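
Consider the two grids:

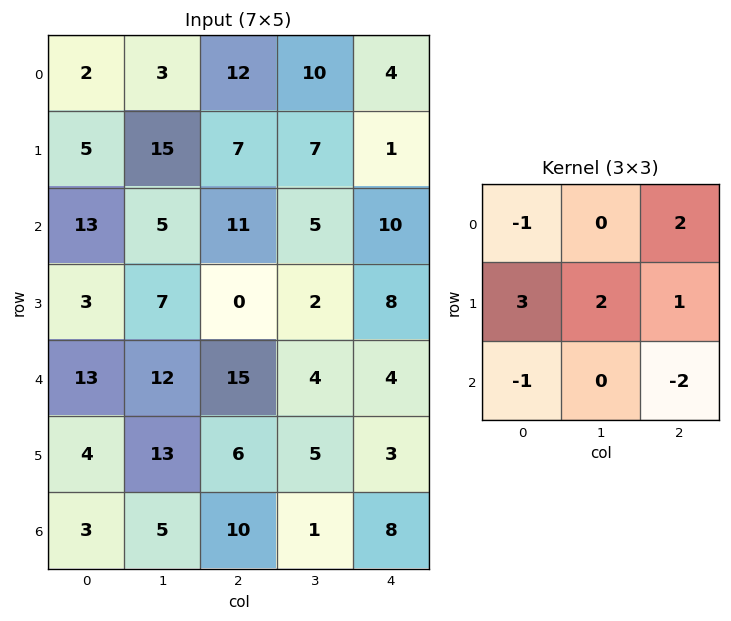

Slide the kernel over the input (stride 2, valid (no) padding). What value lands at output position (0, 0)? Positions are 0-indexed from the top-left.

39

The receptive field on the input at this output position is [2 3 12 / 5 15 7 / 13 5 11]. Elementwise product with the kernel and sum: 2·-1 + 12·2 + 5·3 + 15·2 + 7·1 + 13·-1 + 11·-2.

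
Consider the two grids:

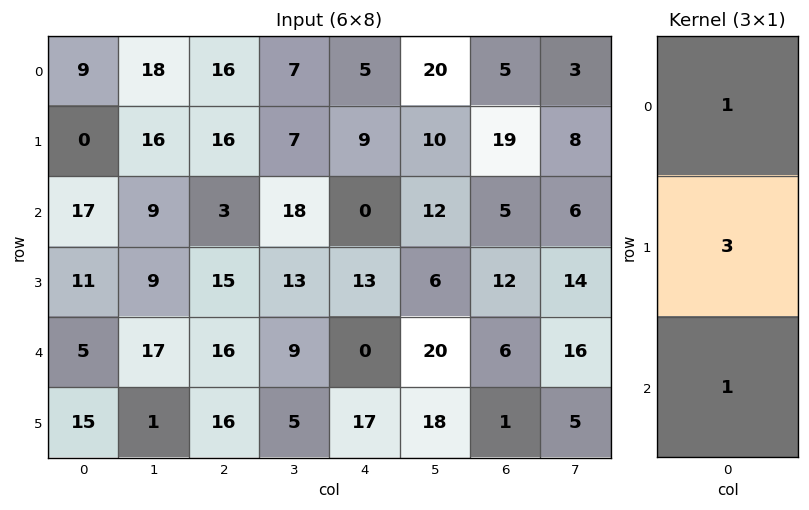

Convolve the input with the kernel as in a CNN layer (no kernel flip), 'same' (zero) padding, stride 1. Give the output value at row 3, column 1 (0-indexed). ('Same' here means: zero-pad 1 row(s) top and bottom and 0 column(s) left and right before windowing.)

53

The receptive field on the zero-padded input at this output position is [9 / 9 / 17]. Elementwise product with the kernel and sum: 9·1 + 9·3 + 17·1.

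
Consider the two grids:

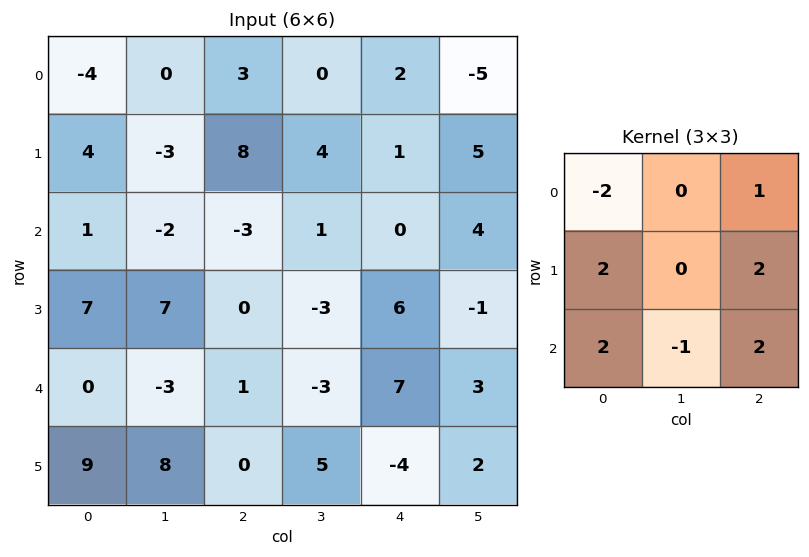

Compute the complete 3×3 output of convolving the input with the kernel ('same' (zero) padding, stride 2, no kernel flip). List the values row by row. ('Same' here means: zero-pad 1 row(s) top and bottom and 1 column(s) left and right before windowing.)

-10 -6 7
0 16 -7
8 -3 23

Output[0,0]: The receptive field on the zero-padded input at this output position is [0 0 0 / 0 -4 0 / 0 4 -3]. Elementwise product with the kernel and sum: 0·-2 + 0·1 + 0·2 + 0·2 + 0·2 + 4·-1 + -3·2.
Output[0,1]: The receptive field on the zero-padded input at this output position is [0 0 0 / 0 3 0 / -3 8 4]. Elementwise product with the kernel and sum: 0·-2 + 0·1 + 0·2 + 0·2 + -3·2 + 8·-1 + 4·2.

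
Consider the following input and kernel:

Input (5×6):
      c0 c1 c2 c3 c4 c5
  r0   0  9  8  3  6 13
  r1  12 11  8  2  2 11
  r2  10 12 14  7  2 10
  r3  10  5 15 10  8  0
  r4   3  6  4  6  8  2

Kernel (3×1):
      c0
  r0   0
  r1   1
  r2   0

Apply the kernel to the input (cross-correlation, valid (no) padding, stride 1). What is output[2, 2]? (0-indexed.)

The receptive field on the input at this output position is [14 / 15 / 4]. Elementwise product with the kernel and sum: 15·1.

15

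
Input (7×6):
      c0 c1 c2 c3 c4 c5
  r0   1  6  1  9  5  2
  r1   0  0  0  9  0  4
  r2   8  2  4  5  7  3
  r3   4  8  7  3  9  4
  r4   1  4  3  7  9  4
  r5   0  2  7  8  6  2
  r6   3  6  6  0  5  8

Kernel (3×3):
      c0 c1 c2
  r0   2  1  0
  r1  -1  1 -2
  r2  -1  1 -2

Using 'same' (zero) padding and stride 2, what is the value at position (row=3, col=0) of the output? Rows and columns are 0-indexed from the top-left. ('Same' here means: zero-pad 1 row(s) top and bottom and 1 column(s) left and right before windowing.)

-9

The receptive field on the zero-padded input at this output position is [0 0 2 / 0 3 6 / 0 0 0]. Elementwise product with the kernel and sum: 0·2 + 0·1 + 0·-1 + 3·1 + 6·-2 + 0·-1 + 0·1 + 0·-2.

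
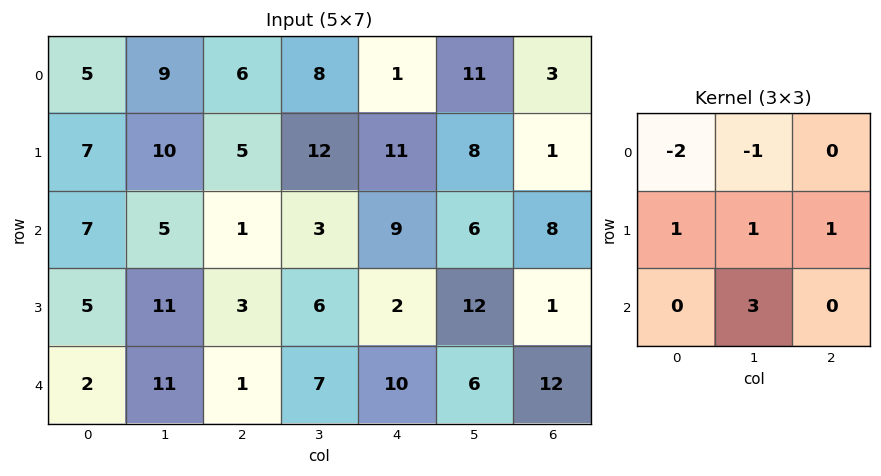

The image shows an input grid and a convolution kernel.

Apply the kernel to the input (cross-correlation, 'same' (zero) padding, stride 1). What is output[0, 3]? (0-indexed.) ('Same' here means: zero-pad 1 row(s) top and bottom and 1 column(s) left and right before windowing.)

The receptive field on the zero-padded input at this output position is [0 0 0 / 6 8 1 / 5 12 11]. Elementwise product with the kernel and sum: 0·-2 + 0·-1 + 6·1 + 8·1 + 1·1 + 12·3.

51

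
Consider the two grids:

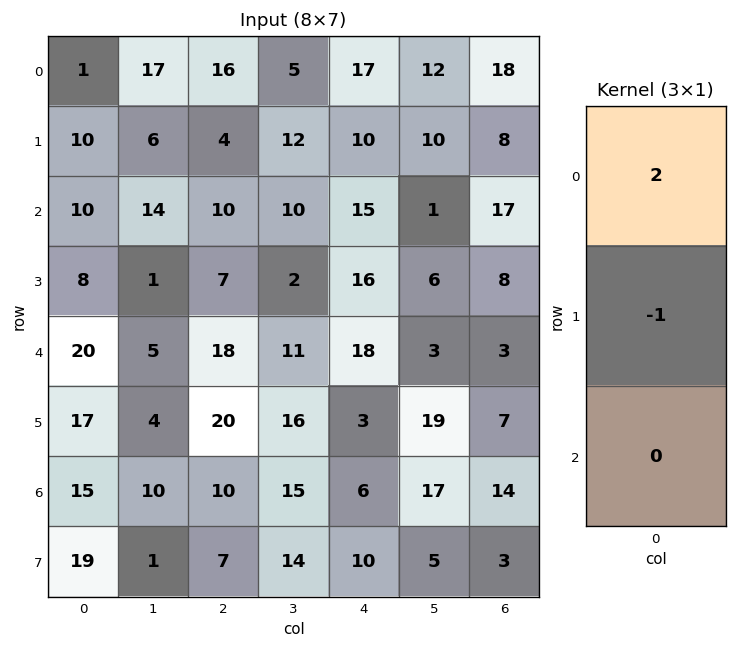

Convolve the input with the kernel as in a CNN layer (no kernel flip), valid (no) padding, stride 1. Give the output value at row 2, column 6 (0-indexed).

The receptive field on the input at this output position is [17 / 8 / 3]. Elementwise product with the kernel and sum: 17·2 + 8·-1.

26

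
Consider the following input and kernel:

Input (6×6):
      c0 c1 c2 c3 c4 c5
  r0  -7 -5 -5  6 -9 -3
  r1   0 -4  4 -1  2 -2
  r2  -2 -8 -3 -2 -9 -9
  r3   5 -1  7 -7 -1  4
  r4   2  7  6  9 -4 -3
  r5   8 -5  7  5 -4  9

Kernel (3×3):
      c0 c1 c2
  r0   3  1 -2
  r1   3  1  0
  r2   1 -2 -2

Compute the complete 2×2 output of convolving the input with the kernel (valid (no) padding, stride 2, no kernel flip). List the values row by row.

0 39
-18 17

Output[0,0]: The receptive field on the input at this output position is [-7 -5 -5 / 0 -4 4 / -2 -8 -3]. Elementwise product with the kernel and sum: -7·3 + -5·1 + -5·-2 + 0·3 + -4·1 + -2·1 + -8·-2 + -3·-2.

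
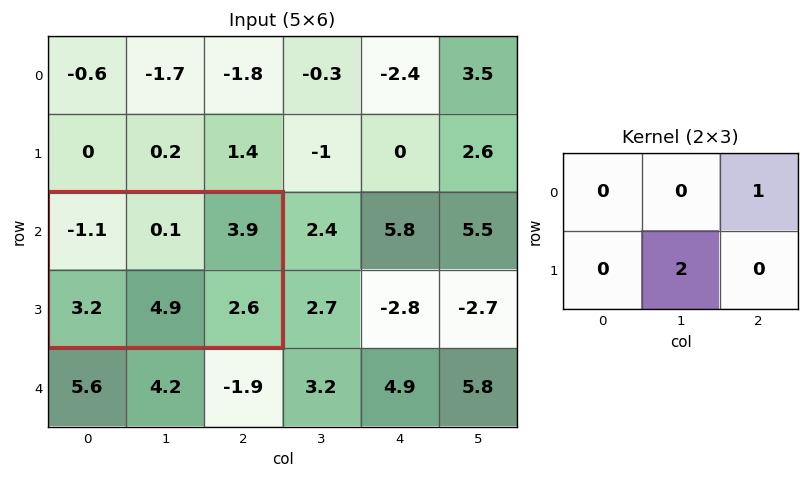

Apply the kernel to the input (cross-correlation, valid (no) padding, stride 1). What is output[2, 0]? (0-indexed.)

The receptive field on the input at this output position is [-1.1 0.1 3.9 / 3.2 4.9 2.6]. Elementwise product with the kernel and sum: 3.9·1 + 4.9·2.

13.7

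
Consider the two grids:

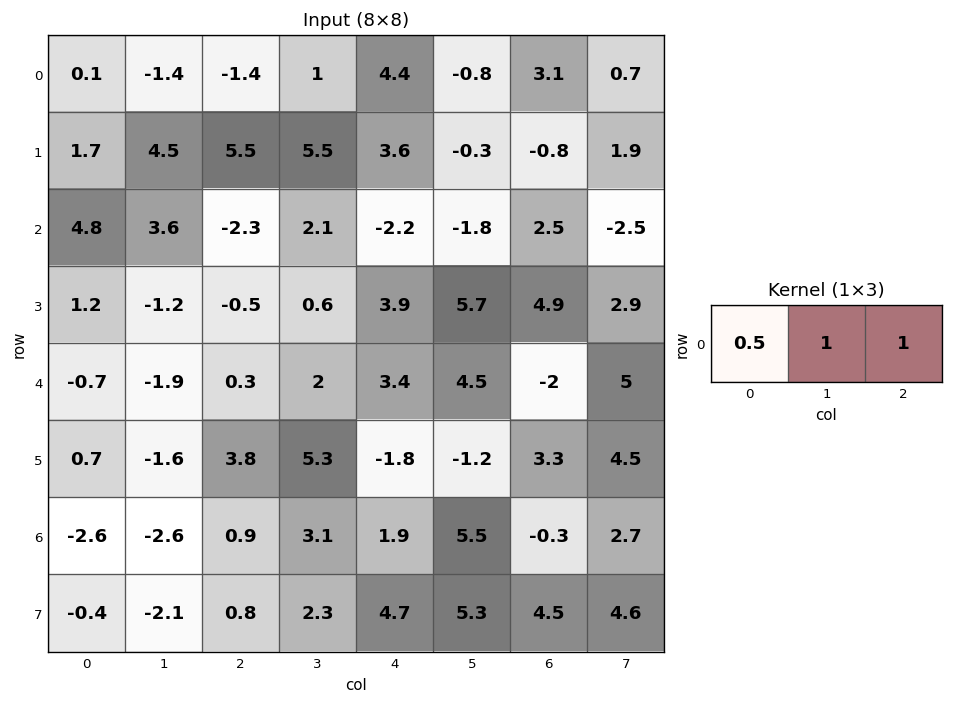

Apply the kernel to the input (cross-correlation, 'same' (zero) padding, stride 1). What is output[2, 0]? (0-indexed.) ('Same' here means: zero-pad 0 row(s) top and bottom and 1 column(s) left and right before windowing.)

The receptive field on the zero-padded input at this output position is [0 4.8 3.6]. Elementwise product with the kernel and sum: 0·0.5 + 4.8·1 + 3.6·1.

8.4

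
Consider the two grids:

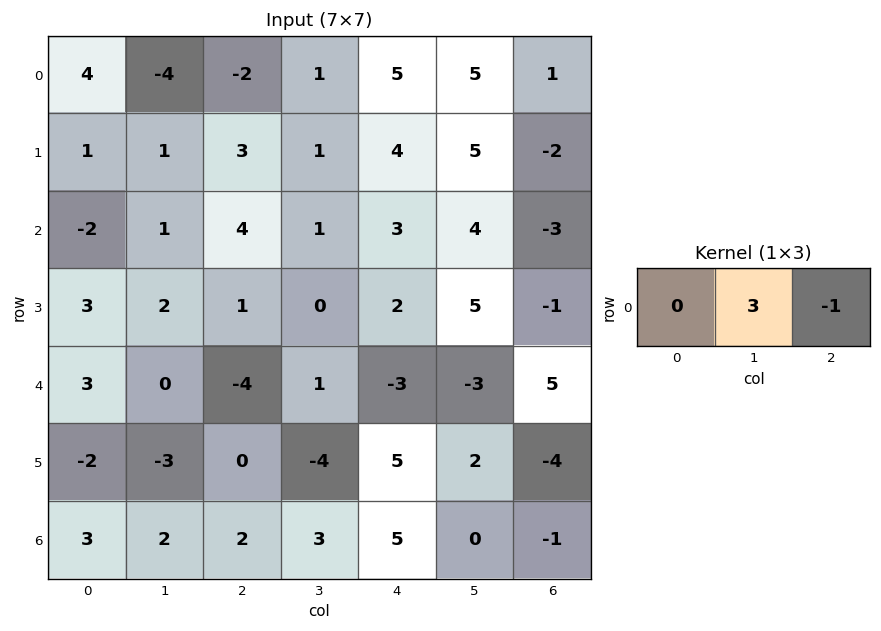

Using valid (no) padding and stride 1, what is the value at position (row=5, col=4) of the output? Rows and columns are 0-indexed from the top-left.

The receptive field on the input at this output position is [5 2 -4]. Elementwise product with the kernel and sum: 2·3 + -4·-1.

10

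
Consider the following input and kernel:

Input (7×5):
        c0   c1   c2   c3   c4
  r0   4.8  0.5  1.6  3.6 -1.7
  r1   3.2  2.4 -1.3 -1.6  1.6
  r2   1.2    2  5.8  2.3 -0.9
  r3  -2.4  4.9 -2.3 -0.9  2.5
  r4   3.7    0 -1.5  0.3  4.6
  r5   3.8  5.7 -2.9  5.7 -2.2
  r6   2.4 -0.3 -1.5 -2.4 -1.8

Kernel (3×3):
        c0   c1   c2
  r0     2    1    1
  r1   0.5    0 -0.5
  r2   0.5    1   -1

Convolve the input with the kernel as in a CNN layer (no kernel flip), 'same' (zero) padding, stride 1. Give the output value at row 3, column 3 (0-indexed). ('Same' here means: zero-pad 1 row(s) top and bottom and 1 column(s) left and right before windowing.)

The receptive field on the zero-padded input at this output position is [5.8 2.3 -0.9 / -2.3 -0.9 2.5 / -1.5 0.3 4.6]. Elementwise product with the kernel and sum: 5.8·2 + 2.3·1 + -0.9·1 + -2.3·0.5 + 2.5·-0.5 + -1.5·0.5 + 0.3·1 + 4.6·-1.

5.55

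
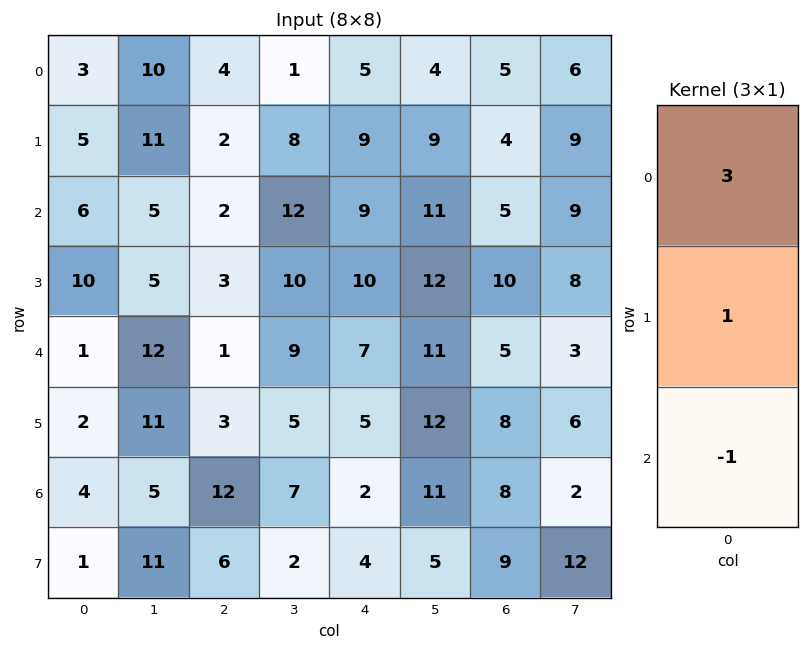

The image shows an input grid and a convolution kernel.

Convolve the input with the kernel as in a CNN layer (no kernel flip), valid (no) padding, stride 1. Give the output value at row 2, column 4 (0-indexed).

30

The receptive field on the input at this output position is [9 / 10 / 7]. Elementwise product with the kernel and sum: 9·3 + 10·1 + 7·-1.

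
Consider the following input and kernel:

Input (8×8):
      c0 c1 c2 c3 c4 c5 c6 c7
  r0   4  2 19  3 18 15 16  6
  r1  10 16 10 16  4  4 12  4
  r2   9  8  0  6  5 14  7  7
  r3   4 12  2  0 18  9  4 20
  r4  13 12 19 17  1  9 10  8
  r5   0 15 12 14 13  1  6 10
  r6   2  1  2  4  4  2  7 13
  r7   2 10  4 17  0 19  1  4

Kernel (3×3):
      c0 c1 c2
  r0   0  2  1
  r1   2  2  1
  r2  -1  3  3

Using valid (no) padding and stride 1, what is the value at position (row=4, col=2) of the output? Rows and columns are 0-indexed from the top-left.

122

The receptive field on the input at this output position is [19 17 1 / 12 14 13 / 2 4 4]. Elementwise product with the kernel and sum: 17·2 + 1·1 + 12·2 + 14·2 + 13·1 + 2·-1 + 4·3 + 4·3.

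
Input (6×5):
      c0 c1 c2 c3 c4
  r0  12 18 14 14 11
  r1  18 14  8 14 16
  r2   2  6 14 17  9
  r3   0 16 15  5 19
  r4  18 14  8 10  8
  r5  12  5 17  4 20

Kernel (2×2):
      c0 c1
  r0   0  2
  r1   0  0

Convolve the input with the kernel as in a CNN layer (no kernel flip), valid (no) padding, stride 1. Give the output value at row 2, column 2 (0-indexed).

34

The receptive field on the input at this output position is [14 17 / 15 5]. Elementwise product with the kernel and sum: 17·2.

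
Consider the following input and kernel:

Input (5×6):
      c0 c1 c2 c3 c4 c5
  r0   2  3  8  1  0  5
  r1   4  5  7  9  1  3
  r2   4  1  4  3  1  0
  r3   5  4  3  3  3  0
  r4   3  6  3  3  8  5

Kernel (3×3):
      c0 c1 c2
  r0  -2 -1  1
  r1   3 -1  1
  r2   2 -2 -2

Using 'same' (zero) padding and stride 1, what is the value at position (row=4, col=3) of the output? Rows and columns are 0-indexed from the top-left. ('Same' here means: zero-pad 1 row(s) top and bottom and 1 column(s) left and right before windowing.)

The receptive field on the zero-padded input at this output position is [3 3 3 / 3 3 8 / 0 0 0]. Elementwise product with the kernel and sum: 3·-2 + 3·-1 + 3·1 + 3·3 + 3·-1 + 8·1 + 0·2 + 0·-2 + 0·-2.

8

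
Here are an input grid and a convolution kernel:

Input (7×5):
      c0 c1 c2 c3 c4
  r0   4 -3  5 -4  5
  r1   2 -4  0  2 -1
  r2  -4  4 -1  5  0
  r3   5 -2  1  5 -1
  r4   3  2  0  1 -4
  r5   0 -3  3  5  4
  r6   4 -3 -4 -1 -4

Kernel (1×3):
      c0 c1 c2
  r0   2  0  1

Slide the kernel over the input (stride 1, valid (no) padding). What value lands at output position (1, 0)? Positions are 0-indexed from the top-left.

The receptive field on the input at this output position is [2 -4 0]. Elementwise product with the kernel and sum: 2·2 + 0·1.

4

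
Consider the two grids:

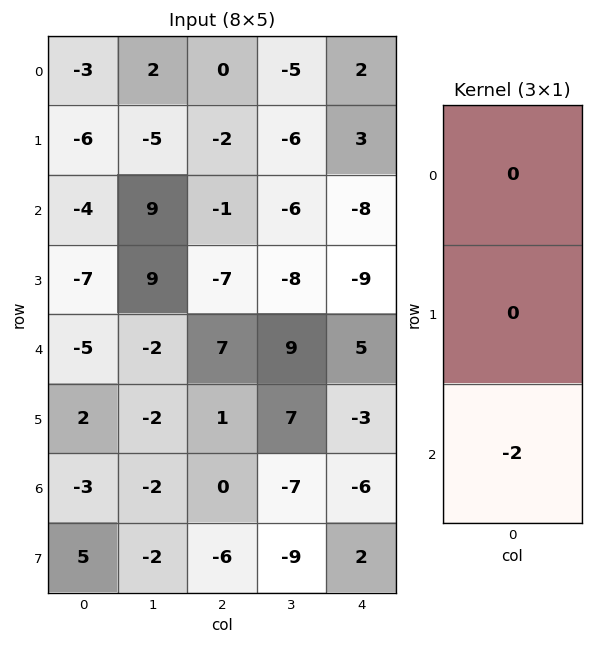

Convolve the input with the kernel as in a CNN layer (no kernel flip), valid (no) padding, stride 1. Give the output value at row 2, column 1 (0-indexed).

4

The receptive field on the input at this output position is [9 / 9 / -2]. Elementwise product with the kernel and sum: -2·-2.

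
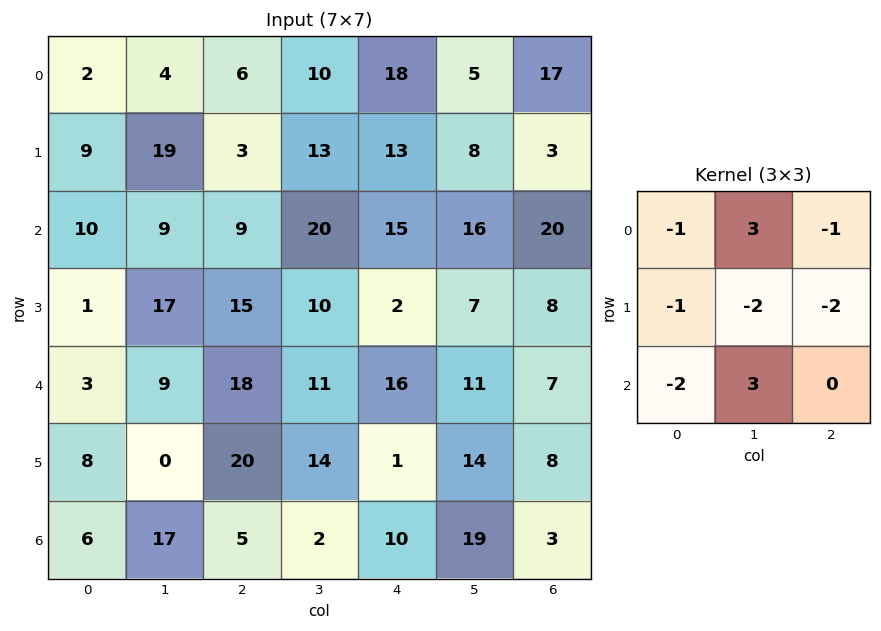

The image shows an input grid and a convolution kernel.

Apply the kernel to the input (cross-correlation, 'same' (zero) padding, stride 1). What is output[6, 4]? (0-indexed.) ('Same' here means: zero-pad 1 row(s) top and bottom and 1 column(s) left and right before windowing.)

The receptive field on the zero-padded input at this output position is [14 1 14 / 2 10 19 / 0 0 0]. Elementwise product with the kernel and sum: 14·-1 + 1·3 + 14·-1 + 2·-1 + 10·-2 + 19·-2 + 0·-2 + 0·3.

-85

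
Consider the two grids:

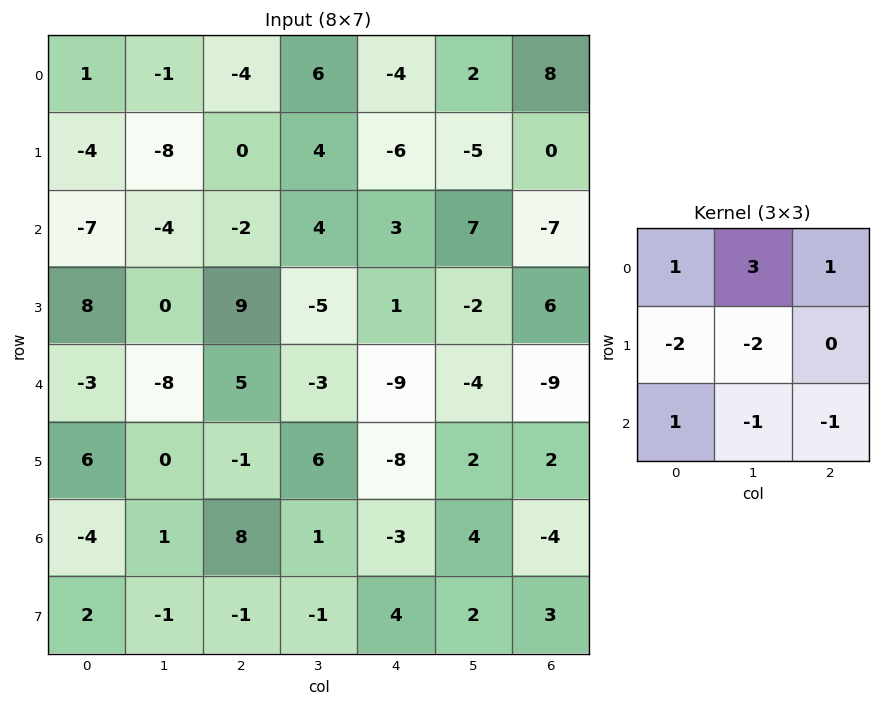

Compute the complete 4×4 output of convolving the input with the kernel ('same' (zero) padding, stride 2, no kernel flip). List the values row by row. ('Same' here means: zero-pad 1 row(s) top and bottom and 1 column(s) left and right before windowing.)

Output[0,0]: The receptive field on the zero-padded input at this output position is [0 0 0 / 0 1 -1 / 0 -4 -8]. Elementwise product with the kernel and sum: 0·1 + 0·3 + 0·1 + 0·-2 + 1·-2 + 0·1 + -4·-1 + -8·-1.

10 -2 11 -25
-14 4 -37 -13
24 23 32 42
25 -14 -19 7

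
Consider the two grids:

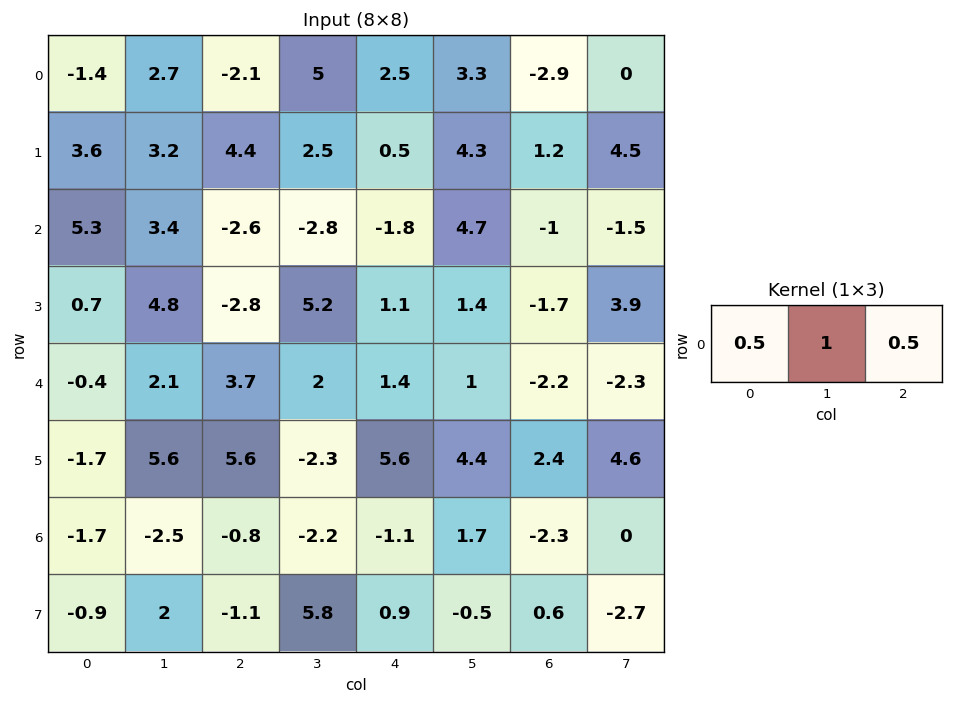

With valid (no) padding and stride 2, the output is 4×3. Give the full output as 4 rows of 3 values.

Output[0,0]: The receptive field on the input at this output position is [-1.4 2.7 -2.1]. Elementwise product with the kernel and sum: -1.4·0.5 + 2.7·1 + -2.1·0.5.
Output[0,1]: The receptive field on the input at this output position is [-2.1 5 2.5]. Elementwise product with the kernel and sum: -2.1·0.5 + 5·1 + 2.5·0.5.

0.95 5.2 3.1
4.75 -5 3.3
3.75 4.55 0.6
-3.75 -3.15 0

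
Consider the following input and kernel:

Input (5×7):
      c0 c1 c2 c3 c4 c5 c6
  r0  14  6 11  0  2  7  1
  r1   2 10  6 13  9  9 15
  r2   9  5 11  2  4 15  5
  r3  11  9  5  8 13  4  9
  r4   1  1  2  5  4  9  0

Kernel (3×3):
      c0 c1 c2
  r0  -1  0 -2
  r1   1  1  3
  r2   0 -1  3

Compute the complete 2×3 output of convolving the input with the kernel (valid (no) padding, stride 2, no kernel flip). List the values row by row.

22 41 59
9 40 21

Output[0,0]: The receptive field on the input at this output position is [14 6 11 / 2 10 6 / 9 5 11]. Elementwise product with the kernel and sum: 14·-1 + 11·-2 + 2·1 + 10·1 + 6·3 + 5·-1 + 11·3.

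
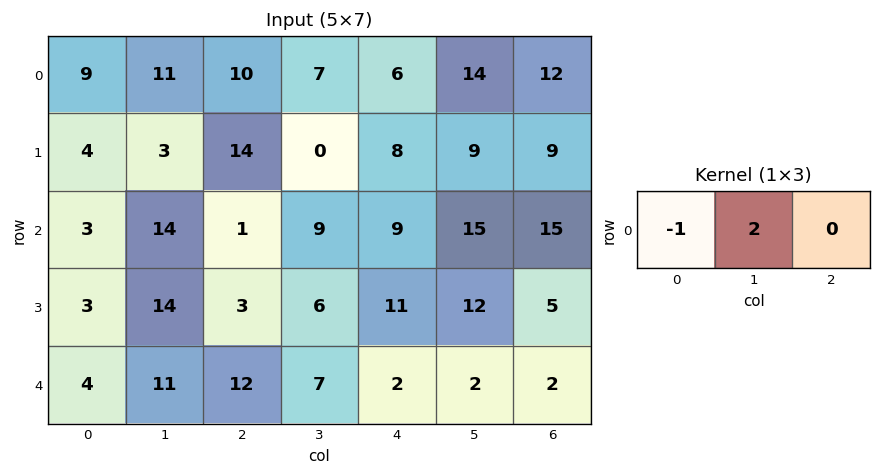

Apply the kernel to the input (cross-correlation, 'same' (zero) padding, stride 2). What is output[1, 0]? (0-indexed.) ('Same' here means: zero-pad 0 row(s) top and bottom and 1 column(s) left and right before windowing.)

6

The receptive field on the zero-padded input at this output position is [0 3 14]. Elementwise product with the kernel and sum: 0·-1 + 3·2.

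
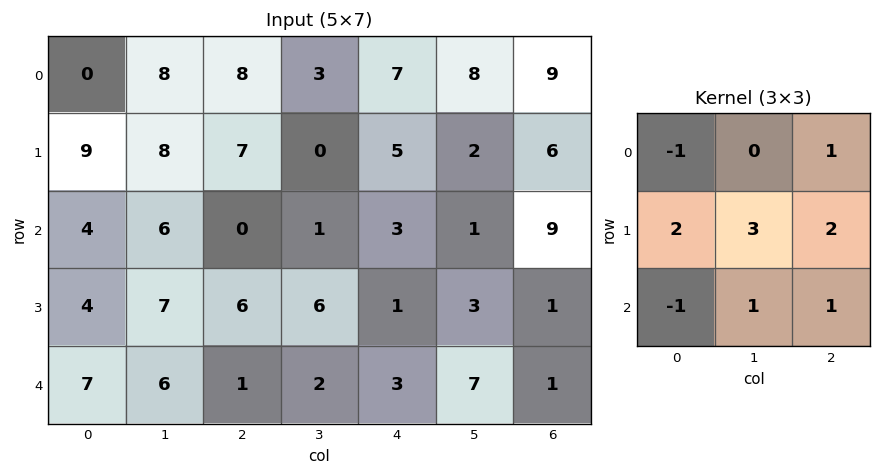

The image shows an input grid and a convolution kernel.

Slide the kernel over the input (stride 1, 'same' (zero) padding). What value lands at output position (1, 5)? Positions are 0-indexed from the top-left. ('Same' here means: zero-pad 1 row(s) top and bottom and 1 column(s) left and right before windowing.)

37

The receptive field on the zero-padded input at this output position is [7 8 9 / 5 2 6 / 3 1 9]. Elementwise product with the kernel and sum: 7·-1 + 9·1 + 5·2 + 2·3 + 6·2 + 3·-1 + 1·1 + 9·1.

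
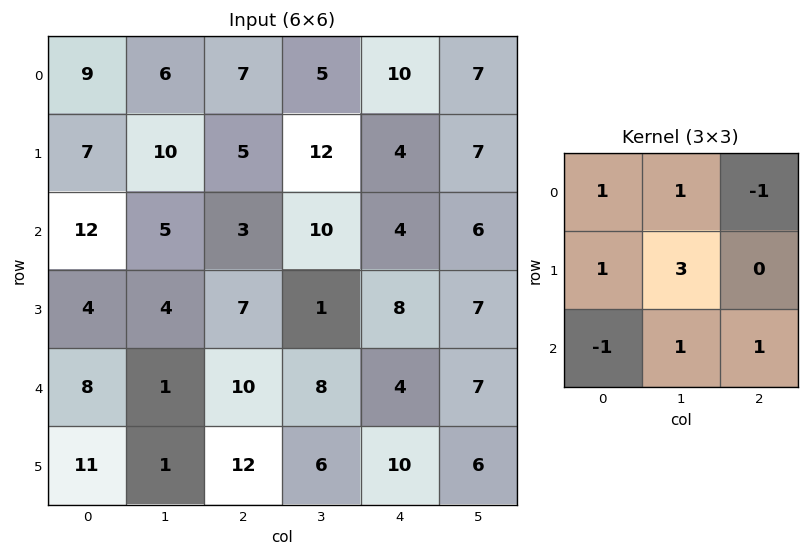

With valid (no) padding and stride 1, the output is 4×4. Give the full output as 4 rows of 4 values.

41 41 54 32
46 21 48 45
33 40 21 36
14 58 38 32

Output[0,0]: The receptive field on the input at this output position is [9 6 7 / 7 10 5 / 12 5 3]. Elementwise product with the kernel and sum: 9·1 + 6·1 + 7·-1 + 7·1 + 10·3 + 12·-1 + 5·1 + 3·1.
Output[0,1]: The receptive field on the input at this output position is [6 7 5 / 10 5 12 / 5 3 10]. Elementwise product with the kernel and sum: 6·1 + 7·1 + 5·-1 + 10·1 + 5·3 + 5·-1 + 3·1 + 10·1.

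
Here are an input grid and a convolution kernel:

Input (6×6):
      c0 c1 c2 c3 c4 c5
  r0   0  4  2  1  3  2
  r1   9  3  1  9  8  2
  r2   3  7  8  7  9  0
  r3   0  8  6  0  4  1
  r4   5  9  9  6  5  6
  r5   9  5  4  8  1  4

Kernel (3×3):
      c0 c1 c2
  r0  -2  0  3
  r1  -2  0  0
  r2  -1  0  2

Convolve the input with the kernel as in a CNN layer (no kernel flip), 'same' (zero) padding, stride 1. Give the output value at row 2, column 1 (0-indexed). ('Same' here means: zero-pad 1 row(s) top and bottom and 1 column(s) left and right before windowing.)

-9

The receptive field on the zero-padded input at this output position is [9 3 1 / 3 7 8 / 0 8 6]. Elementwise product with the kernel and sum: 9·-2 + 1·3 + 3·-2 + 0·-1 + 6·2.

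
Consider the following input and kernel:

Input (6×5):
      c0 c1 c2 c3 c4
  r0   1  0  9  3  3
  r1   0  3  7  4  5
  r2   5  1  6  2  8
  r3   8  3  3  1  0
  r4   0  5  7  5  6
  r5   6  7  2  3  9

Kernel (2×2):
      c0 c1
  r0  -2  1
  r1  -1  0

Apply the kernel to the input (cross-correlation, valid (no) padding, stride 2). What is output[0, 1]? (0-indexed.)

-22

The receptive field on the input at this output position is [9 3 / 7 4]. Elementwise product with the kernel and sum: 9·-2 + 3·1 + 7·-1.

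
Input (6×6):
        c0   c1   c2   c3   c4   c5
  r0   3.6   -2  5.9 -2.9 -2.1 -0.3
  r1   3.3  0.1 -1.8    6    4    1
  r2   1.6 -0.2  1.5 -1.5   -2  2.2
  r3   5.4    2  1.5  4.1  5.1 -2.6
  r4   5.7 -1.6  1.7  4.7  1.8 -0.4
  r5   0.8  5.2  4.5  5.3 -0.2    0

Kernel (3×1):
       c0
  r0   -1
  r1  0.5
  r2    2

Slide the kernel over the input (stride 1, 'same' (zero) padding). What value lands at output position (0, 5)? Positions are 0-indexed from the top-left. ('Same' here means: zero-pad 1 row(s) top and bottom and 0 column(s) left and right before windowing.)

1.85

The receptive field on the zero-padded input at this output position is [0 / -0.3 / 1]. Elementwise product with the kernel and sum: 0·-1 + -0.3·0.5 + 1·2.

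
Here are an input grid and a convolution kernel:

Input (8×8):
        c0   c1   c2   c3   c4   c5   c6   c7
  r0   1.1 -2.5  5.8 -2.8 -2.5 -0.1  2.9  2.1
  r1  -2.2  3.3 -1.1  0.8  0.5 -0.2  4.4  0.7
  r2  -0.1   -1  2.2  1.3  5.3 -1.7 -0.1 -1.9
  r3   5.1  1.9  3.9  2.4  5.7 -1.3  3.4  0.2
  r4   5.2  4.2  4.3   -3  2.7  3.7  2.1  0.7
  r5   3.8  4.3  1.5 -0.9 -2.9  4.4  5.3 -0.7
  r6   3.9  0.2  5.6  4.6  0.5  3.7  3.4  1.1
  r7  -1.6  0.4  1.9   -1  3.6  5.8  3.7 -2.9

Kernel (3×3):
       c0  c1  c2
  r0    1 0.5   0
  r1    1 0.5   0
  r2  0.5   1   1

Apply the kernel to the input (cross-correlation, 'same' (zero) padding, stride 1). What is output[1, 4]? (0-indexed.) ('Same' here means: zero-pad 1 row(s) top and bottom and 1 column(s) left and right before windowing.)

1.25

The receptive field on the zero-padded input at this output position is [-2.8 -2.5 -0.1 / 0.8 0.5 -0.2 / 1.3 5.3 -1.7]. Elementwise product with the kernel and sum: -2.8·1 + -2.5·0.5 + 0.8·1 + 0.5·0.5 + 1.3·0.5 + 5.3·1 + -1.7·1.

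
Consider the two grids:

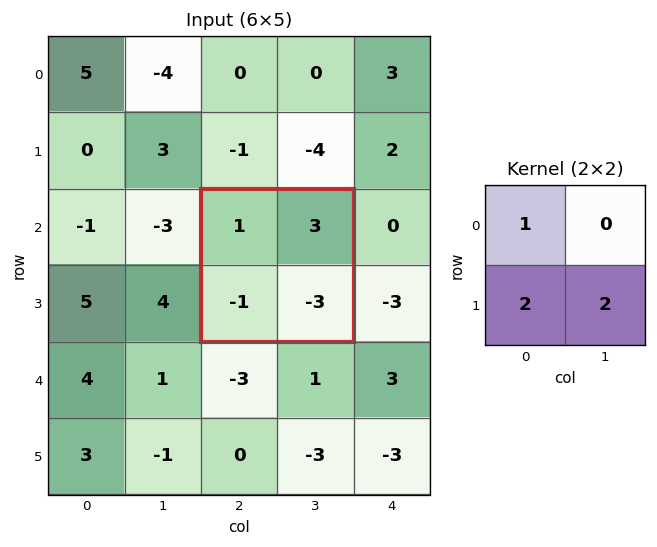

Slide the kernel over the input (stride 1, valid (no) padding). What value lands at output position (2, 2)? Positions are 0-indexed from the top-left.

The receptive field on the input at this output position is [1 3 / -1 -3]. Elementwise product with the kernel and sum: 1·1 + -1·2 + -3·2.

-7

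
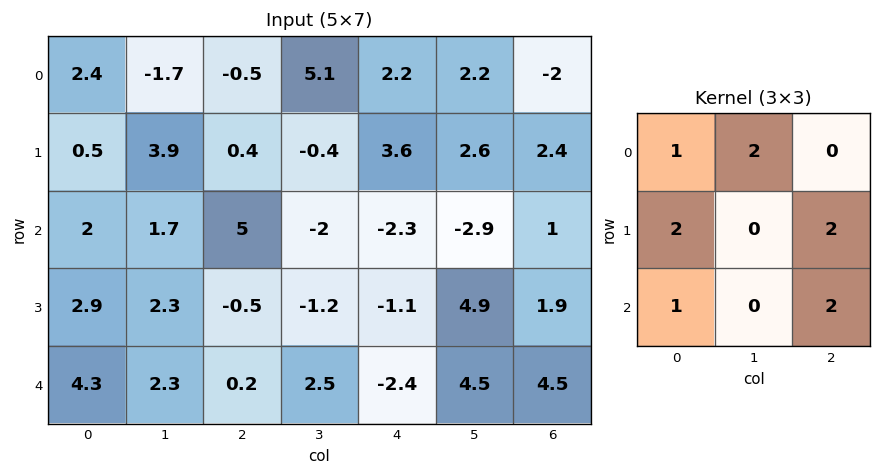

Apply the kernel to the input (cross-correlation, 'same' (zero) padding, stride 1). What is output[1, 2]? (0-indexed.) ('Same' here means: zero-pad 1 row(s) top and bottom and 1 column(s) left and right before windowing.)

2

The receptive field on the zero-padded input at this output position is [-1.7 -0.5 5.1 / 3.9 0.4 -0.4 / 1.7 5 -2]. Elementwise product with the kernel and sum: -1.7·1 + -0.5·2 + 3.9·2 + -0.4·2 + 1.7·1 + -2·2.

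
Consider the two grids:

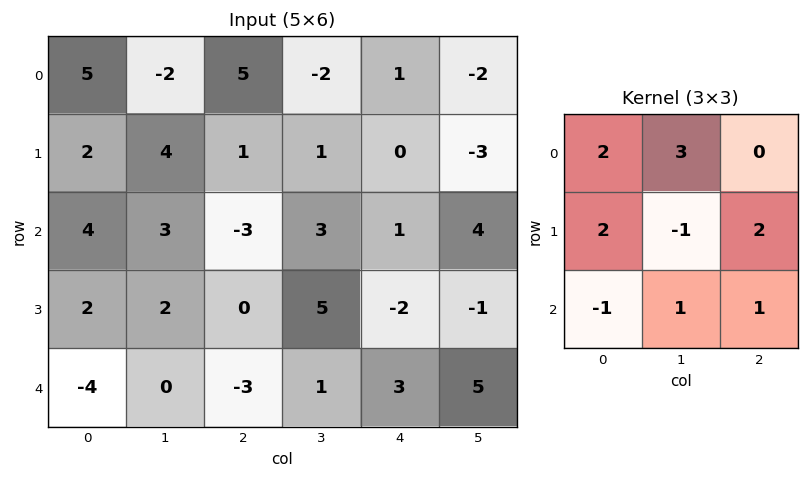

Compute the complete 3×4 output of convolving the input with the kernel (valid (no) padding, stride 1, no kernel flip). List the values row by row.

Output[0,0]: The receptive field on the input at this output position is [5 -2 5 / 2 4 1 / 4 3 -3]. Elementwise product with the kernel and sum: 5·2 + -2·3 + 2·2 + 4·-1 + 1·2 + 4·-1 + 3·1 + -3·1.
Output[0,1]: The receptive field on the input at this output position is [-2 5 -2 / 4 1 1 / 3 -3 3]. Elementwise product with the kernel and sum: -2·2 + 5·3 + 4·2 + 1·-1 + 1·2 + 3·-1 + -3·1 + 3·1.

2 17 12 -3
15 29 1 7
20 9 1 26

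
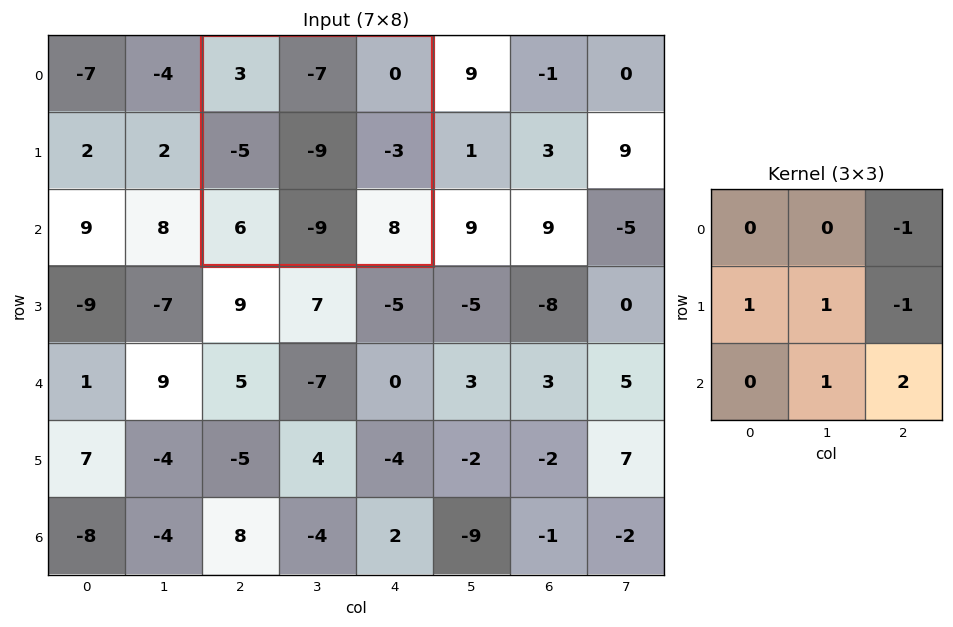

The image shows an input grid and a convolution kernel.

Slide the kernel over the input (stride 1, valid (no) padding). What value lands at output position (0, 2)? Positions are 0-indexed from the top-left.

The receptive field on the input at this output position is [3 -7 0 / -5 -9 -3 / 6 -9 8]. Elementwise product with the kernel and sum: 0·-1 + -5·1 + -9·1 + -3·-1 + -9·1 + 8·2.

-4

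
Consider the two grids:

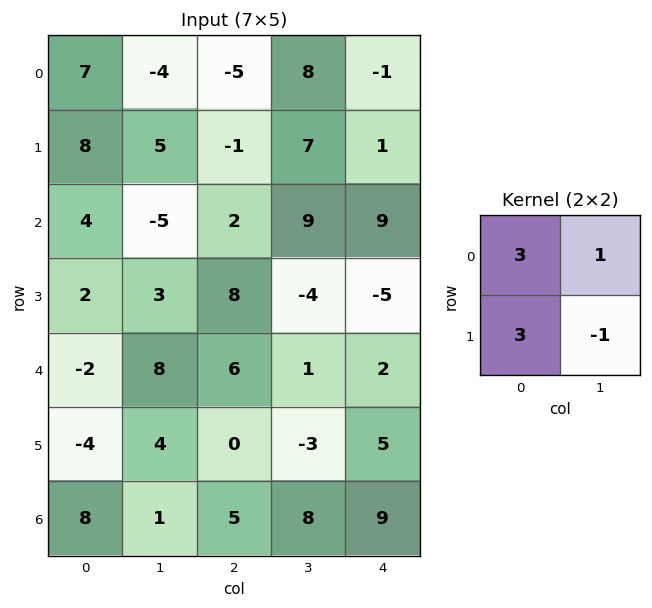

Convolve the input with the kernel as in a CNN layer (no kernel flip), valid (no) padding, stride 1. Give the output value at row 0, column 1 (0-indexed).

-1

The receptive field on the input at this output position is [-4 -5 / 5 -1]. Elementwise product with the kernel and sum: -4·3 + -5·1 + 5·3 + -1·-1.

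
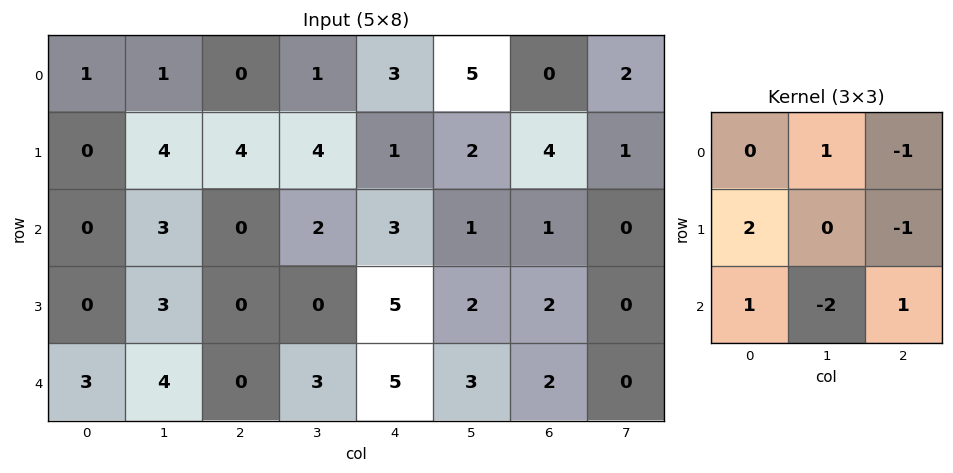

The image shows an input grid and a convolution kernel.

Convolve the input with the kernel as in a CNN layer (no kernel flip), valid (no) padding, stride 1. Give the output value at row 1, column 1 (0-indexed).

7

The receptive field on the input at this output position is [4 4 4 / 3 0 2 / 3 0 0]. Elementwise product with the kernel and sum: 4·1 + 4·-1 + 3·2 + 2·-1 + 3·1 + 0·-2 + 0·1.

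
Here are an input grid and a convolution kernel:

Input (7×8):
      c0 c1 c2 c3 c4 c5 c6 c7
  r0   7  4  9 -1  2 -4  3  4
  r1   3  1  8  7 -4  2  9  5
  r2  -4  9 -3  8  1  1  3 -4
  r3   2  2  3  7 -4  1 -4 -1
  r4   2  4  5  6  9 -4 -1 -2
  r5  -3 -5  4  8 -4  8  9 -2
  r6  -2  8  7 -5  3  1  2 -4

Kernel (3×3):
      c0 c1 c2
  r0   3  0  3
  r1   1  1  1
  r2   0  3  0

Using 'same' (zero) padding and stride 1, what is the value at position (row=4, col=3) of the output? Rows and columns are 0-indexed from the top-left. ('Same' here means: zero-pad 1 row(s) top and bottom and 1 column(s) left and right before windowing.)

The receptive field on the zero-padded input at this output position is [3 7 -4 / 5 6 9 / 4 8 -4]. Elementwise product with the kernel and sum: 3·3 + -4·3 + 5·1 + 6·1 + 9·1 + 8·3.

41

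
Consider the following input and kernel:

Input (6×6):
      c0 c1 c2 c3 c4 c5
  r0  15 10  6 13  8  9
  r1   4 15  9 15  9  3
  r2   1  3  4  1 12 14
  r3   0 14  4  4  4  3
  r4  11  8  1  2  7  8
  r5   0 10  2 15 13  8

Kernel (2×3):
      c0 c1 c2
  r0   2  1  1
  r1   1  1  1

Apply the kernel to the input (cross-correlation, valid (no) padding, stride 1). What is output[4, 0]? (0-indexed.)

The receptive field on the input at this output position is [11 8 1 / 0 10 2]. Elementwise product with the kernel and sum: 11·2 + 8·1 + 1·1 + 0·1 + 10·1 + 2·1.

43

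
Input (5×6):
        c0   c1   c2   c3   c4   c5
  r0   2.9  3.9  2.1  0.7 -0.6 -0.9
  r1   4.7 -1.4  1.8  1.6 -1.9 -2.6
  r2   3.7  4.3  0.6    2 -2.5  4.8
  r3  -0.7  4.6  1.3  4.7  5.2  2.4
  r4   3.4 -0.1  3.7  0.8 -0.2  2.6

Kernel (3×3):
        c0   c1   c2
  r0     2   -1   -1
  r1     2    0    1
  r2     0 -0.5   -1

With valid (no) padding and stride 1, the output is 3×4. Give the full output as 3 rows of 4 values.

8.25 1.5 7.3 -0.05
13.4 -0.95 -4.95 11.5
-1.25 17.25 9.3 11

Output[0,0]: The receptive field on the input at this output position is [2.9 3.9 2.1 / 4.7 -1.4 1.8 / 3.7 4.3 0.6]. Elementwise product with the kernel and sum: 2.9·2 + 3.9·-1 + 2.1·-1 + 4.7·2 + 1.8·1 + 4.3·-0.5 + 0.6·-1.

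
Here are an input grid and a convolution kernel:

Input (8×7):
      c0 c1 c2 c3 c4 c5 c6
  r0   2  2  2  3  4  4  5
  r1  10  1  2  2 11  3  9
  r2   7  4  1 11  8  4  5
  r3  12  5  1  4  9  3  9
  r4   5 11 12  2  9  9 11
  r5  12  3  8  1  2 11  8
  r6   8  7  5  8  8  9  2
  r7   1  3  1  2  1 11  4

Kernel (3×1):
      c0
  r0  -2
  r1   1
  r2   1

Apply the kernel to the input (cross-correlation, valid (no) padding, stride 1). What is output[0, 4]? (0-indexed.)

The receptive field on the input at this output position is [4 / 11 / 8]. Elementwise product with the kernel and sum: 4·-2 + 11·1 + 8·1.

11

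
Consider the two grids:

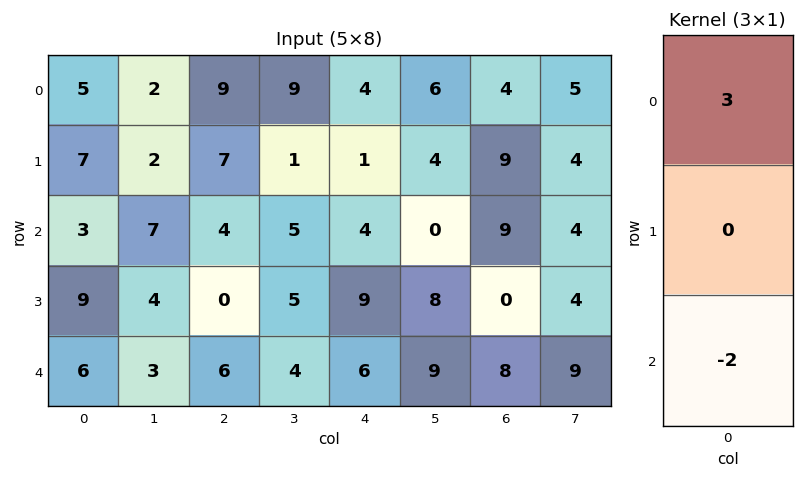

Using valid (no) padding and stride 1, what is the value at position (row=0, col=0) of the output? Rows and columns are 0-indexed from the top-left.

The receptive field on the input at this output position is [5 / 7 / 3]. Elementwise product with the kernel and sum: 5·3 + 3·-2.

9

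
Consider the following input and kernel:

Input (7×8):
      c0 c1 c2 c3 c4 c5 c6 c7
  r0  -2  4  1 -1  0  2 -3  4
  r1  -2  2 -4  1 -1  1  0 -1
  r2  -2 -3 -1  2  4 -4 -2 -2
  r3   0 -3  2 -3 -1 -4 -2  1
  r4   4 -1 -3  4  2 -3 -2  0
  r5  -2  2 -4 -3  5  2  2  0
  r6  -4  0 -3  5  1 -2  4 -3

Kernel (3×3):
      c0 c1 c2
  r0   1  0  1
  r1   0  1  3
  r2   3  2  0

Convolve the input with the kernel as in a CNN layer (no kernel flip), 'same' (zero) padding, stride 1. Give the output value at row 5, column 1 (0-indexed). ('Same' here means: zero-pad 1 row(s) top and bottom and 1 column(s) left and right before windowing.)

-21

The receptive field on the zero-padded input at this output position is [4 -1 -3 / -2 2 -4 / -4 0 -3]. Elementwise product with the kernel and sum: 4·1 + -3·1 + 2·1 + -4·3 + -4·3 + 0·2.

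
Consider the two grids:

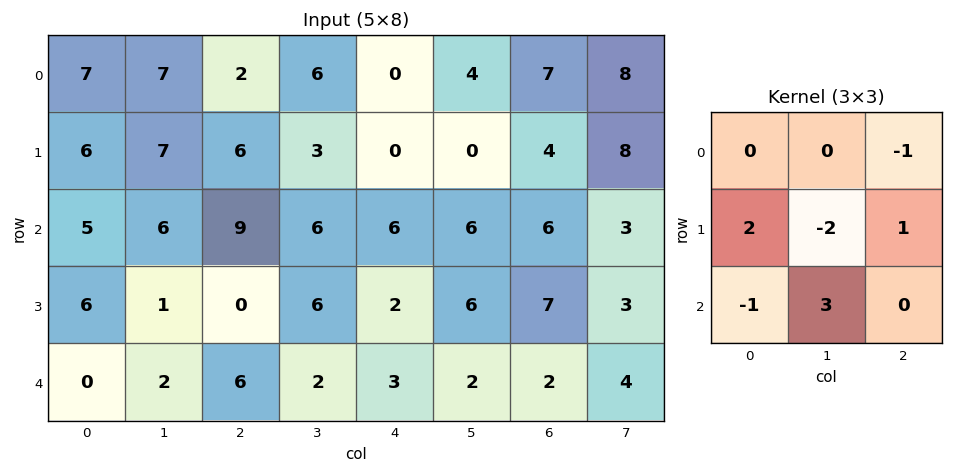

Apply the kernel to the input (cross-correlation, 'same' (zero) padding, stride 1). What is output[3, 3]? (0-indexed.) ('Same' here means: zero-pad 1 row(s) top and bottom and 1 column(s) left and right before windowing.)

The receptive field on the zero-padded input at this output position is [9 6 6 / 0 6 2 / 6 2 3]. Elementwise product with the kernel and sum: 6·-1 + 0·2 + 6·-2 + 2·1 + 6·-1 + 2·3.

-16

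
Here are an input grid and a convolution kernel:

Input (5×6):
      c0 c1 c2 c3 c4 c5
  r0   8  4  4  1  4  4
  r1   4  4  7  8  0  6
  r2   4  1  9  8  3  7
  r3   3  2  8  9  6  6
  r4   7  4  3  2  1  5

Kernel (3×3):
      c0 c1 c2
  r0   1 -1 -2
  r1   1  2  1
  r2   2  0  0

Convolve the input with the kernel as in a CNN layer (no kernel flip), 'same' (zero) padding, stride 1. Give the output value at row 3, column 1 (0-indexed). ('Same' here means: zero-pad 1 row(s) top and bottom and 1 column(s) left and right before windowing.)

14

The receptive field on the zero-padded input at this output position is [4 1 9 / 3 2 8 / 7 4 3]. Elementwise product with the kernel and sum: 4·1 + 1·-1 + 9·-2 + 3·1 + 2·2 + 8·1 + 7·2.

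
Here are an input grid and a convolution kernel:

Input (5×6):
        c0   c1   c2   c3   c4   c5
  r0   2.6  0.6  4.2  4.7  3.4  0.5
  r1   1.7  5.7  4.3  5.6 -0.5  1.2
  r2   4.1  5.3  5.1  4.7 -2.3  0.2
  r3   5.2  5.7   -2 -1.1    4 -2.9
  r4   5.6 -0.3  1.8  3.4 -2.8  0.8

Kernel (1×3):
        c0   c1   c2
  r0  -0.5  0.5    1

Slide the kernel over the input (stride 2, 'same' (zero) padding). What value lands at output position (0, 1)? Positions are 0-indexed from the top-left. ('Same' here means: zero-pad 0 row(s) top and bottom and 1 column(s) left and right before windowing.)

The receptive field on the zero-padded input at this output position is [0.6 4.2 4.7]. Elementwise product with the kernel and sum: 0.6·-0.5 + 4.2·0.5 + 4.7·1.

6.5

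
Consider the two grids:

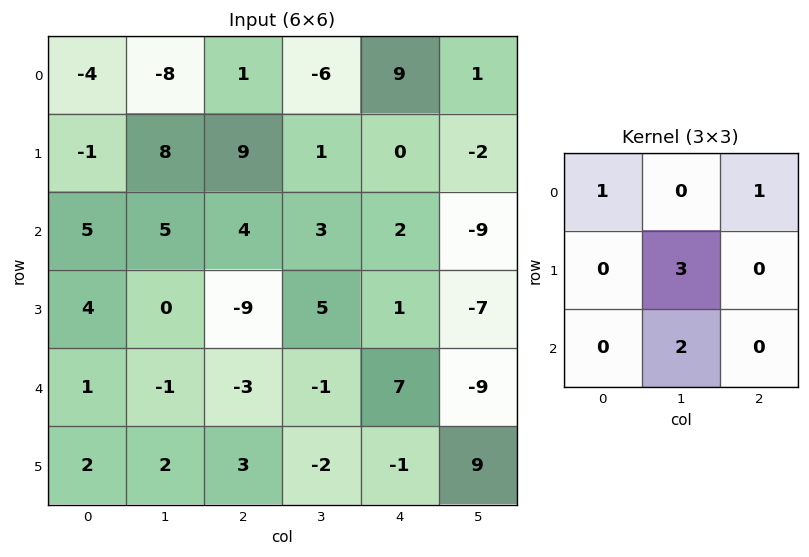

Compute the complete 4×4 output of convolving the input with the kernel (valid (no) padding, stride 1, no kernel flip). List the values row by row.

31 21 19 -1
23 3 28 7
7 -25 19 11
-4 2 -15 17

Output[0,0]: The receptive field on the input at this output position is [-4 -8 1 / -1 8 9 / 5 5 4]. Elementwise product with the kernel and sum: -4·1 + 1·1 + 8·3 + 5·2.
Output[0,1]: The receptive field on the input at this output position is [-8 1 -6 / 8 9 1 / 5 4 3]. Elementwise product with the kernel and sum: -8·1 + -6·1 + 9·3 + 4·2.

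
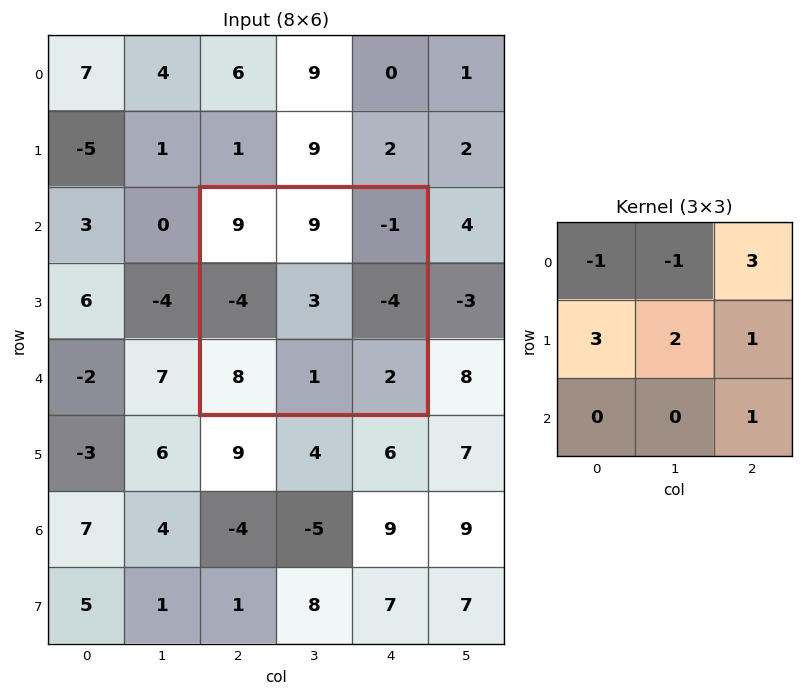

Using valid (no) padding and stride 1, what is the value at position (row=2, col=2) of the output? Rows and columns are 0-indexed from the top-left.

-29

The receptive field on the input at this output position is [9 9 -1 / -4 3 -4 / 8 1 2]. Elementwise product with the kernel and sum: 9·-1 + 9·-1 + -1·3 + -4·3 + 3·2 + -4·1 + 2·1.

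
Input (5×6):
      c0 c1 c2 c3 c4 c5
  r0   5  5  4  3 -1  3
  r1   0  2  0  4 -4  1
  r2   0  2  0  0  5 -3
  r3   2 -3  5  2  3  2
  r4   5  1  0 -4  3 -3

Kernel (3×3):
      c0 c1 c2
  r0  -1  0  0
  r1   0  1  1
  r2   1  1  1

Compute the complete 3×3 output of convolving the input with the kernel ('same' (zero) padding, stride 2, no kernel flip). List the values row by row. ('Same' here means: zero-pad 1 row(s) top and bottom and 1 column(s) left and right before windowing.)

Output[0,0]: The receptive field on the zero-padded input at this output position is [0 0 0 / 0 5 5 / 0 0 2]. Elementwise product with the kernel and sum: 0·-1 + 5·1 + 5·1 + 0·1 + 0·1 + 2·1.
Output[0,1]: The receptive field on the zero-padded input at this output position is [0 0 0 / 5 4 3 / 2 0 4]. Elementwise product with the kernel and sum: 0·-1 + 4·1 + 3·1 + 2·1 + 0·1 + 4·1.

12 13 3
1 2 5
6 -1 -2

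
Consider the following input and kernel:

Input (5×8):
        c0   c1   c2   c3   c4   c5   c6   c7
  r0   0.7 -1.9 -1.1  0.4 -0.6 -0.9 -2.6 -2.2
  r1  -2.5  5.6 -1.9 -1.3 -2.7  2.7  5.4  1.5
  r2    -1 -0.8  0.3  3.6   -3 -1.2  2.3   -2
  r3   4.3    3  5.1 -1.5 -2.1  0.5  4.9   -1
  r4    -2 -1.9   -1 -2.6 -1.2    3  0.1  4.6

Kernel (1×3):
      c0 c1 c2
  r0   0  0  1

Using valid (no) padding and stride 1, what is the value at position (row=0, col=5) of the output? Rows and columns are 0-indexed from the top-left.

-2.2

The receptive field on the input at this output position is [-0.9 -2.6 -2.2]. Elementwise product with the kernel and sum: -2.2·1.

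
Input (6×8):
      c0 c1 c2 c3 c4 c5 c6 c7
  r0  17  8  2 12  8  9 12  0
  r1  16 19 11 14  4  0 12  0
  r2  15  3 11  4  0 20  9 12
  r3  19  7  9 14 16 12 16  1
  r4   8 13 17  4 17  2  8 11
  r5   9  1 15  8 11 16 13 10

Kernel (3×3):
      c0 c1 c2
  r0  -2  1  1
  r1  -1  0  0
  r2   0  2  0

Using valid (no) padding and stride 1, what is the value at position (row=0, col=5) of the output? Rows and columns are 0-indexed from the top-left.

The receptive field on the input at this output position is [9 12 0 / 0 12 0 / 20 9 12]. Elementwise product with the kernel and sum: 9·-2 + 12·1 + 0·1 + 0·-1 + 9·2.

12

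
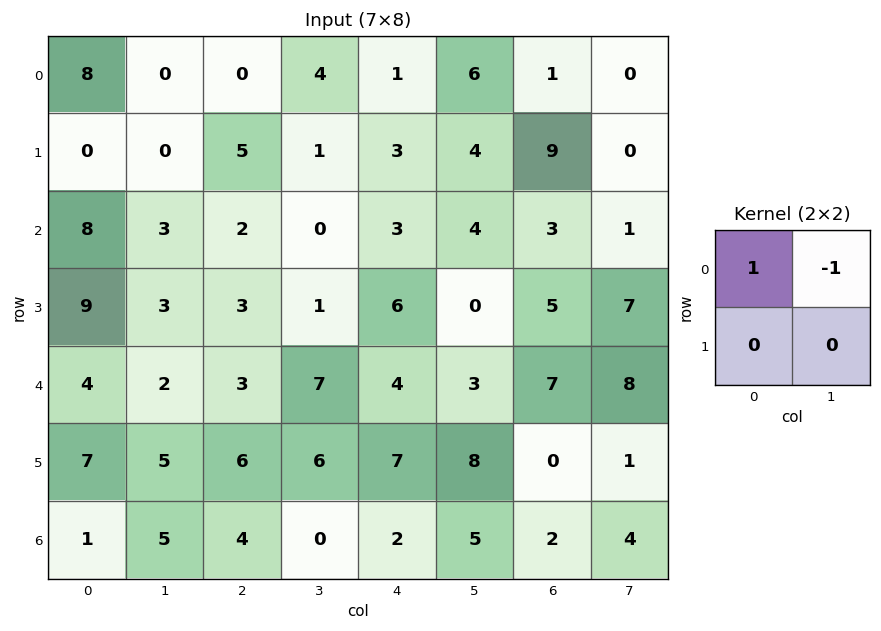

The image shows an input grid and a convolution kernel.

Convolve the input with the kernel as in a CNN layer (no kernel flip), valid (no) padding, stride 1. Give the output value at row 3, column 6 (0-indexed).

The receptive field on the input at this output position is [5 7 / 7 8]. Elementwise product with the kernel and sum: 5·1 + 7·-1.

-2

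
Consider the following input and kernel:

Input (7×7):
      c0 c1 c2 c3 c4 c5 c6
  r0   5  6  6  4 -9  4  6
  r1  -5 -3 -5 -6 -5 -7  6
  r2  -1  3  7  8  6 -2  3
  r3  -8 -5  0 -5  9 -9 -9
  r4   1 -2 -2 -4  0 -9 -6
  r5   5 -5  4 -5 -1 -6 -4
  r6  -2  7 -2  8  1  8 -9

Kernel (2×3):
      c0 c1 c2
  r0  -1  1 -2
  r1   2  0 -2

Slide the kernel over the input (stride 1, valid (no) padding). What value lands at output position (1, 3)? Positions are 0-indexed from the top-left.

35

The receptive field on the input at this output position is [-6 -5 -7 / 8 6 -2]. Elementwise product with the kernel and sum: -6·-1 + -5·1 + -7·-2 + 8·2 + -2·-2.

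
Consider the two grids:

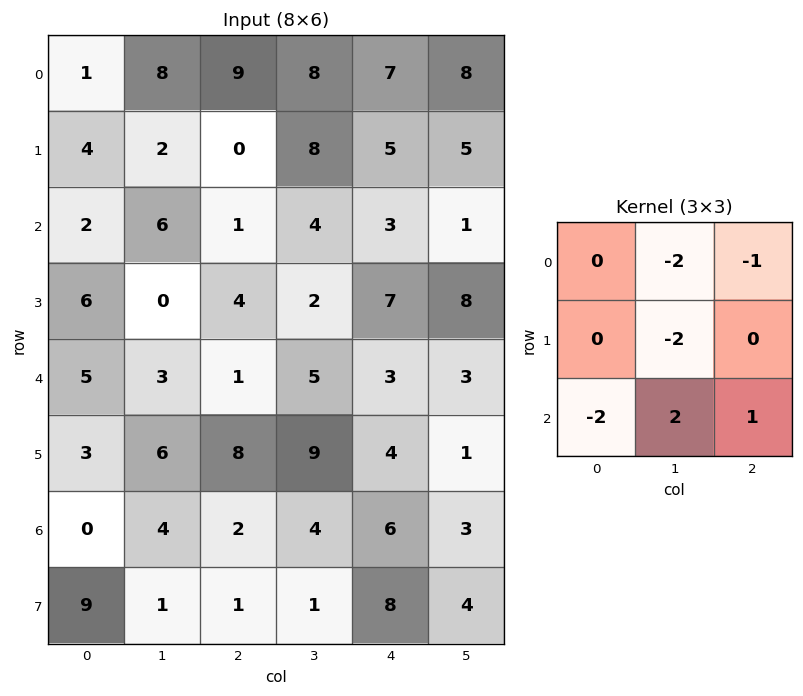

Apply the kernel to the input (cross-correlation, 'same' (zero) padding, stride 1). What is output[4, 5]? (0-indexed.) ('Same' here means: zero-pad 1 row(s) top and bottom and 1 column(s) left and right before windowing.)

-28

The receptive field on the zero-padded input at this output position is [7 8 0 / 3 3 0 / 4 1 0]. Elementwise product with the kernel and sum: 8·-2 + 0·-1 + 3·-2 + 4·-2 + 1·2 + 0·1.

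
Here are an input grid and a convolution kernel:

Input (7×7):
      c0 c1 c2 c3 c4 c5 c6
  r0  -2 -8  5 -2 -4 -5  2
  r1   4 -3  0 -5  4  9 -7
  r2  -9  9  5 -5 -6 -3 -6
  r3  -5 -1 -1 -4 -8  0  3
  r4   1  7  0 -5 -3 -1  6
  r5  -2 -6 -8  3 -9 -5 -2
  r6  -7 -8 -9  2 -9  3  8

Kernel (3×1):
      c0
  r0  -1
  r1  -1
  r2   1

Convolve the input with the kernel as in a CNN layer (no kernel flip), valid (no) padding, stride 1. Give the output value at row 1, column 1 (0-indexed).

The receptive field on the input at this output position is [-3 / 9 / -1]. Elementwise product with the kernel and sum: -3·-1 + 9·-1 + -1·1.

-7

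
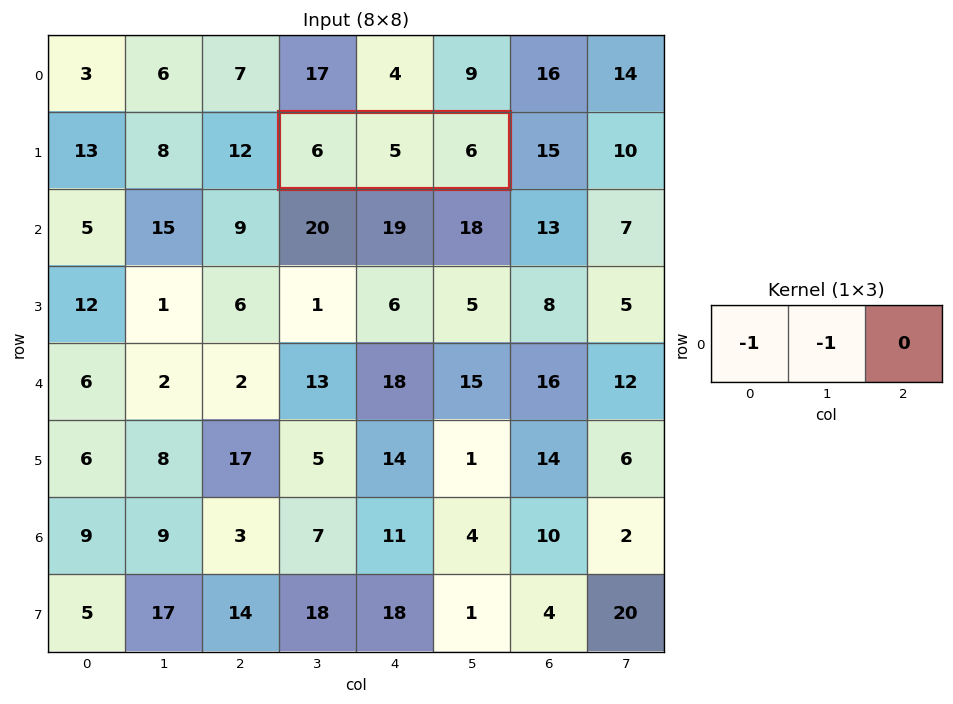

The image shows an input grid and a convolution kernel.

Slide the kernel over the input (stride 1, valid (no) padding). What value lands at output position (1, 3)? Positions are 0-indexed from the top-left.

-11

The receptive field on the input at this output position is [6 5 6]. Elementwise product with the kernel and sum: 6·-1 + 5·-1.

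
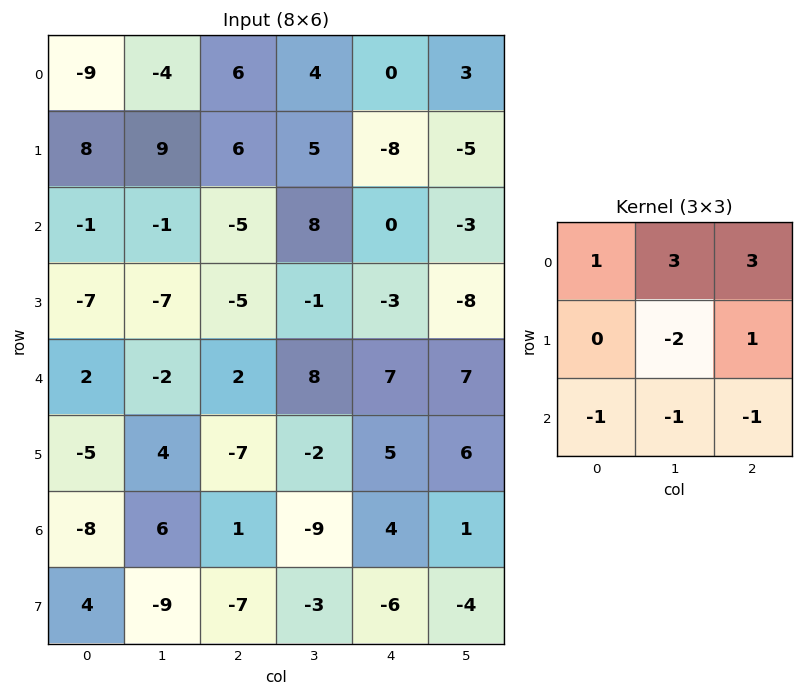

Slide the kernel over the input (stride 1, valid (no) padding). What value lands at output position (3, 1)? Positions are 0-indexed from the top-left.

The receptive field on the input at this output position is [-7 -5 -1 / -2 2 8 / 4 -7 -2]. Elementwise product with the kernel and sum: -7·1 + -5·3 + -1·3 + 2·-2 + 8·1 + 4·-1 + -7·-1 + -2·-1.

-16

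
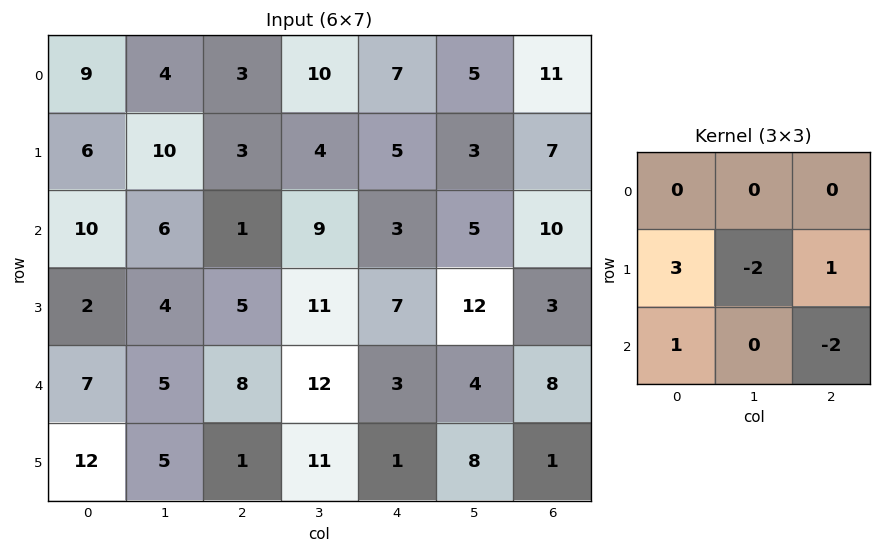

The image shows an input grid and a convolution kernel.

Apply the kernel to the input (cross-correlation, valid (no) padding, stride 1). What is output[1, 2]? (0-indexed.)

-21

The receptive field on the input at this output position is [3 4 5 / 1 9 3 / 5 11 7]. Elementwise product with the kernel and sum: 1·3 + 9·-2 + 3·1 + 5·1 + 7·-2.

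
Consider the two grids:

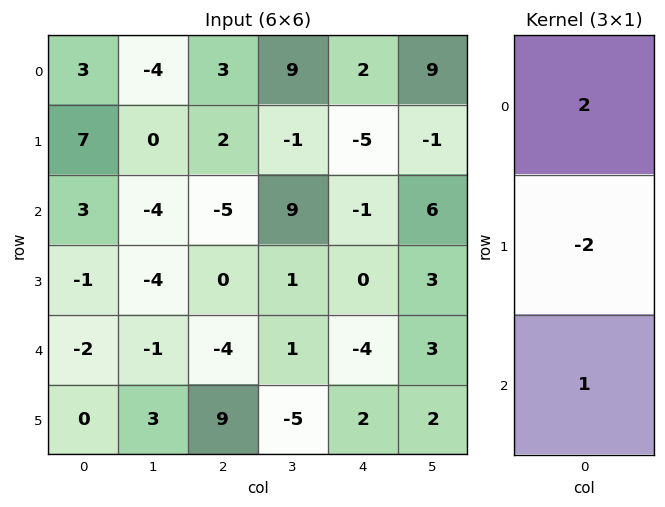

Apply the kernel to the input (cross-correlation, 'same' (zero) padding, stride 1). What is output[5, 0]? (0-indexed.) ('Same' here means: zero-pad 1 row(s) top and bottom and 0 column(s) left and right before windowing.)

-4

The receptive field on the zero-padded input at this output position is [-2 / 0 / 0]. Elementwise product with the kernel and sum: -2·2 + 0·-2 + 0·1.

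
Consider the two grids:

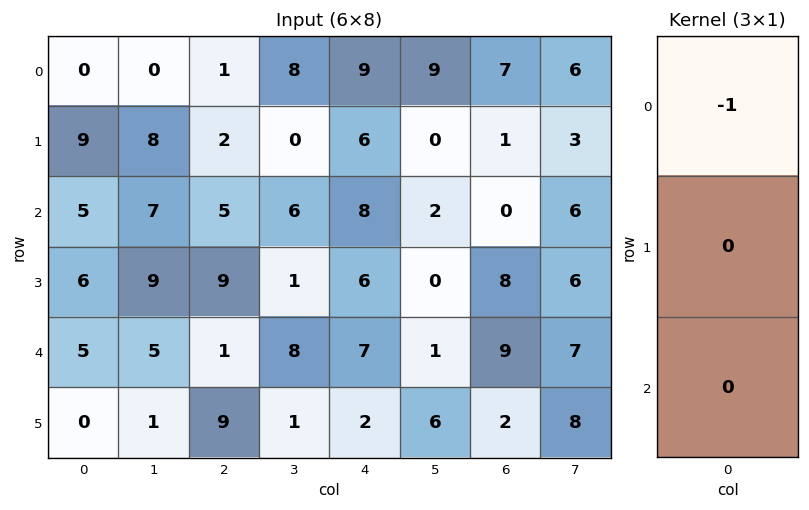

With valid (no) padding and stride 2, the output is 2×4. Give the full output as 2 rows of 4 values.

0 -1 -9 -7
-5 -5 -8 0

Output[0,0]: The receptive field on the input at this output position is [0 / 9 / 5]. Elementwise product with the kernel and sum: 0·-1.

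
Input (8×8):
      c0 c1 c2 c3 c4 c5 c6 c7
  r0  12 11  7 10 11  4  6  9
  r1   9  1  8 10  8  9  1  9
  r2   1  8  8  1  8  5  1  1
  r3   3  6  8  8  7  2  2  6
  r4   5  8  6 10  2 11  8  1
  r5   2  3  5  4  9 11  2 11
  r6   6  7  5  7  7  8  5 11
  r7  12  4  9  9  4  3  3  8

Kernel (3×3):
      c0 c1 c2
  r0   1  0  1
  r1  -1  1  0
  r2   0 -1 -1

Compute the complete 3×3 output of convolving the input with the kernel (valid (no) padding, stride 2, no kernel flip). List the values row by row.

-5 11 12
-2 4 -15
0 -7 -1

Output[0,0]: The receptive field on the input at this output position is [12 11 7 / 9 1 8 / 1 8 8]. Elementwise product with the kernel and sum: 12·1 + 7·1 + 9·-1 + 1·1 + 8·-1 + 8·-1.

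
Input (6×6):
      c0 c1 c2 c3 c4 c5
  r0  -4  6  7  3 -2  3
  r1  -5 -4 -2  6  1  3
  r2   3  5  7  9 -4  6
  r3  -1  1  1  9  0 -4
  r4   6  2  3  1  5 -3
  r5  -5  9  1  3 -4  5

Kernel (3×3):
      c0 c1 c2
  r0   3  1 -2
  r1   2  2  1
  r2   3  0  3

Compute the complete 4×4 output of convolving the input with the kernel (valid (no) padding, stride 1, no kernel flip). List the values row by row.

Output[0,0]: The receptive field on the input at this output position is [-4 6 7 / -5 -4 -2 / 3 5 7]. Elementwise product with the kernel and sum: -4·3 + 6·1 + 7·-2 + -5·2 + -4·2 + -2·1 + 3·3 + 7·3.
Output[0,1]: The receptive field on the input at this output position is [6 7 3 / -4 -2 6 / 5 7 9]. Elementwise product with the kernel and sum: 6·3 + 7·1 + 3·-2 + -4·2 + -2·2 + 6·1 + 5·3 + 9·3.

-10 55 46 63
8 37 29 44
28 26 82 19
3 33 16 68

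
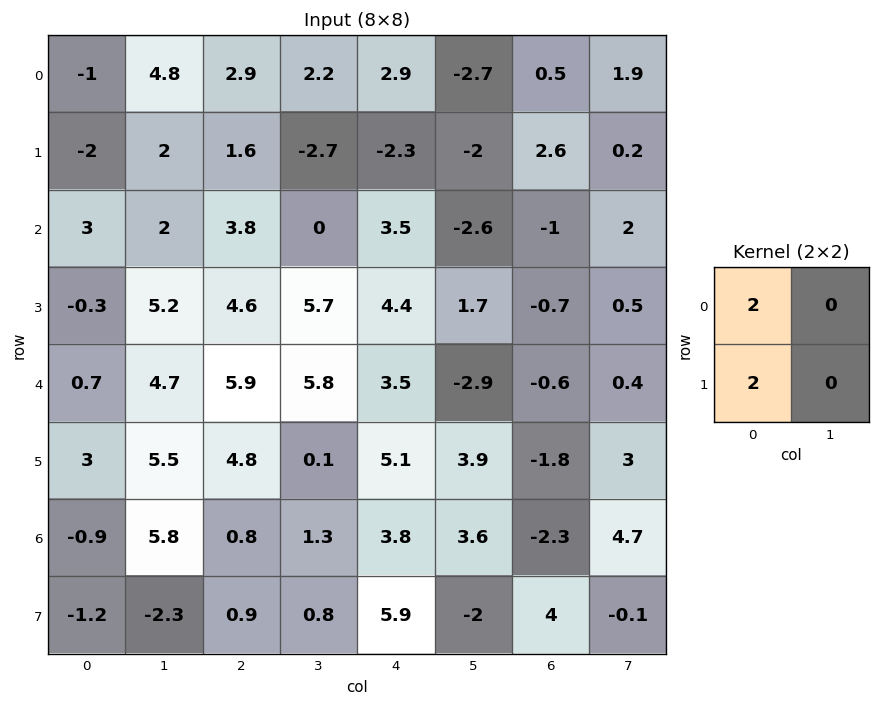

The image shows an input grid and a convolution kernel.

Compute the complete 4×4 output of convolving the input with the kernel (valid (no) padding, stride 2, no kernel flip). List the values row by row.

Output[0,0]: The receptive field on the input at this output position is [-1 4.8 / -2 2]. Elementwise product with the kernel and sum: -1·2 + -2·2.

-6 9 1.2 6.2
5.4 16.8 15.8 -3.4
7.4 21.4 17.2 -4.8
-4.2 3.4 19.4 3.4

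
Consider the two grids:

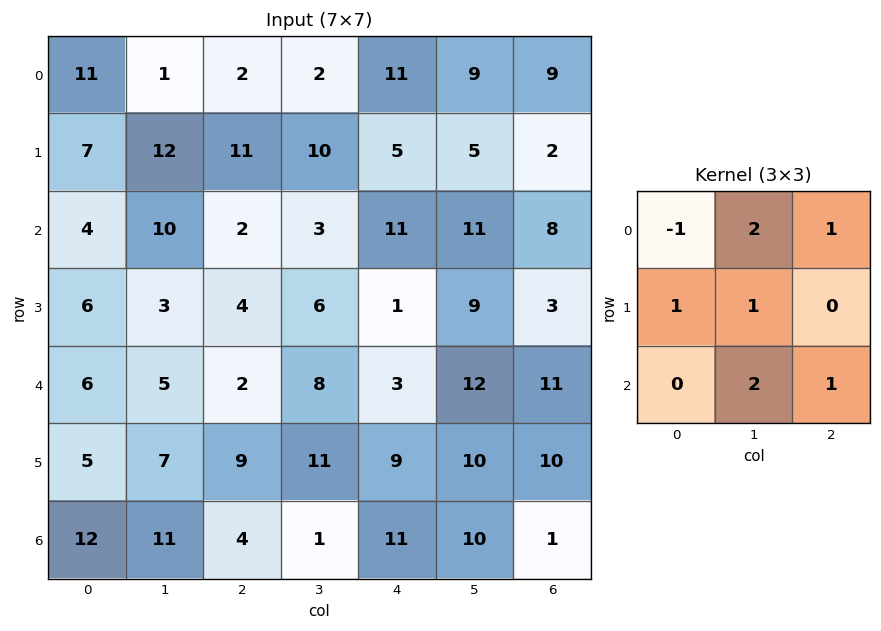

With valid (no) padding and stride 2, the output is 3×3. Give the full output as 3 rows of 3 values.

34 51 56
39 44 64
44 50 72

Output[0,0]: The receptive field on the input at this output position is [11 1 2 / 7 12 11 / 4 10 2]. Elementwise product with the kernel and sum: 11·-1 + 1·2 + 2·1 + 7·1 + 12·1 + 10·2 + 2·1.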